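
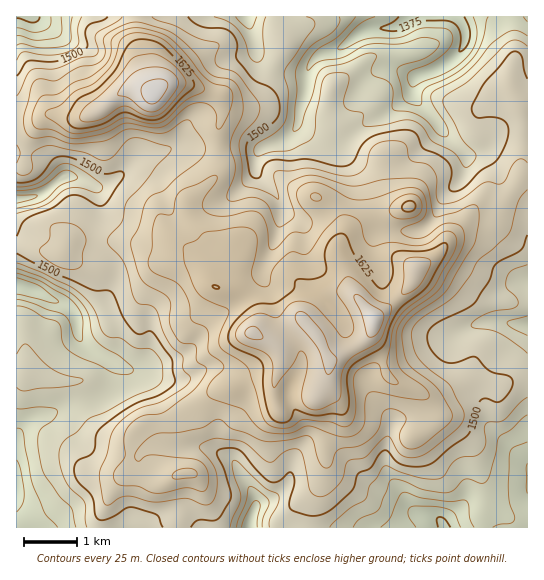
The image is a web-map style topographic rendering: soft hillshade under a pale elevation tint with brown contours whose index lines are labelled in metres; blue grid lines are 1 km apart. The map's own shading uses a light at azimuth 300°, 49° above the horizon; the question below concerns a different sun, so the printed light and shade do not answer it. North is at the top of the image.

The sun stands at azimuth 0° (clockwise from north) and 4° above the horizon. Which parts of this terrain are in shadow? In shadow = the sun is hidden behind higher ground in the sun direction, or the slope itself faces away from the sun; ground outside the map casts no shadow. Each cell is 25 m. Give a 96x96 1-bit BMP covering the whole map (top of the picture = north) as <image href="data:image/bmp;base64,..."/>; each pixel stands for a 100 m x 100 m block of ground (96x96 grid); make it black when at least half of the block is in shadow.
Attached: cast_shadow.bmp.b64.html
<image width="96" height="96" href="data:image/bmp;base64,Qk2+BAAAAAAAAD4AAAAoAAAAYAAAAGAAAAABAAEAAAAAAIAEAAATCwAAEwsAAAIAAAAAAAAA////AAAAAAAAAP//+H/z//n/4AAAAf//+P/z//v/4AAAAP//+P/3//v/4AAAOP//+H/3/+P/8AAAPD//+D/3/+P/8AAAfD//8D//////8AAAfD//8D//////8AAAfB4f4D//////4AAAMAAH4H//////4AAAAAABgP//////8AAAAAAAAP//////8AAAAAAAAf//////8AAAAAAAA///////8AAAAAAAB///////8AAAAAAAH///////+BgAAAAAf///////8DwAAAAA//////4P8DwAAAAAf/////4D8HyAAAAAC////xcB8HzAAAAAAwf//h+A8P/gAAAAB4P//j/AAP/4AAAAB4GP/D/wAP/+AAAAB5gH+H/4AA//AAAAB/gD8P/4AAc/gAAAB7gAAP/wAAEAAAAAADwAAf/AAAAAAAAAADwAA/8AAAAAAAAAAHwAA/gAAAAAAAABgH4AB/gAAAAAAAAI4f4AB/gAAAAAAAceP/8AB/x8AAAAAOe/H/8AA/z/AAAAAf//j/8AAf//gAAAAf//g/8CAP//gAAAC///wf4DAH//wAAAP8f9wHgGAD//wAAAfAYYQAAEAD//4AAAfAAAAAAAAB//4AcB/AAAAAAAAA////8H/gBAHAAAAAP///8P/gBgHgAAAAH///8//gDgPwAAAwH/4PD//gDwPwAAAAD/4AD//gD4fwAAAAB/8AD//AD8MAAAAAA/8AD//AD8AAAAAAAf8AD/+AD+AAAAAAAP8Af/8AB4AAAAAAAH8B//4AAAAAAAAAAD8D//gAAAAAAAAAAB+P/8AAAAAAAAAAAA///AAAAAAAAAAAAAf/wAAAAAAAAAAAAAEAAAAAAAAAAAAAAAAAAAAAAAAAAAAADwAAAAAAAAAAAAAAHwAAAAA4AAAAAAAAP4AAAAD8AAAAAAAAP4AAAAH+AAAAAHAAP4AADAP/+AAAAPAADwAAD8f//AAAAPAAAAAAD////wAAAAAAAAAAD////4AAAAAAAAAAD////4AAAAAAAAAAD////8AAAAAAAAAAD////8AAAAAAAAAAA////+AAAAAAAAAAAP////AAAAAAAAAAAf////AAAAAAAAAAAf////gAAAAAAAAAA/////gB4AAAAABAA/////wB+AAAAADgA/////wD/AAAAADAA/////wH/gAAAAAAA/////4H/gAAAAwAAf////4D/gAAABwAAGD///4ADAAAABwAAAAf//8AAAAAADwAAAAH//+AAAAAADgAAAAD//+AAAAAACAAAAAB4f+AAAAAAAAAAAAAAP8AAAAAAAAAAAAAAHwAAAAAAAAAAAAAAAAAAAAABwAAAAAAAAAAAAAAD8AAAAAAAAAAAeAAD/AAAAAAAAAAAfAAH/gAAAAAAAAAA/gAH/wAAAAAAAAAAf8AA/wAAAAAAAAAAP/AADwAAAAAAAAAAH/gAAQAAAAAAAAAAD/wAAAAAAAAAAAAAA/8AAAAAAAAAAAAAAH/wAAAAAAAAAAAAAB/4ABAAAAAAAAAAAAf8ADAA="/>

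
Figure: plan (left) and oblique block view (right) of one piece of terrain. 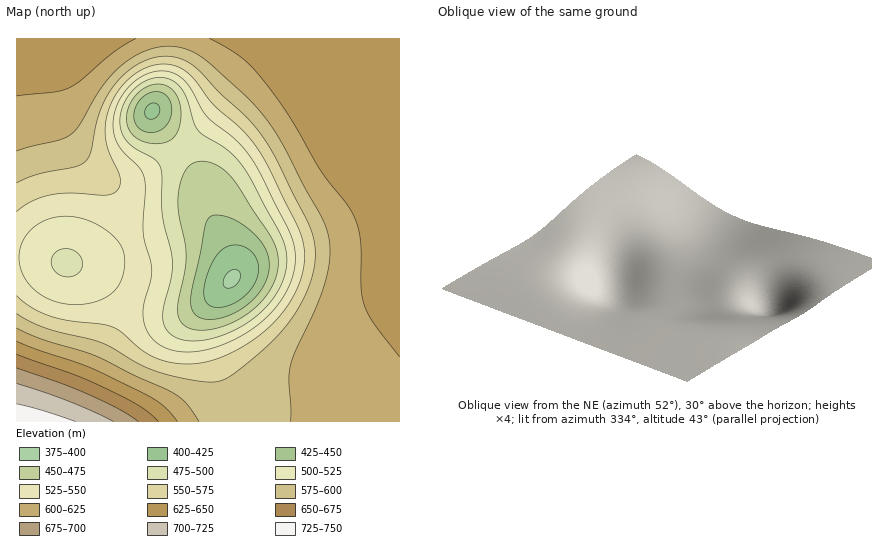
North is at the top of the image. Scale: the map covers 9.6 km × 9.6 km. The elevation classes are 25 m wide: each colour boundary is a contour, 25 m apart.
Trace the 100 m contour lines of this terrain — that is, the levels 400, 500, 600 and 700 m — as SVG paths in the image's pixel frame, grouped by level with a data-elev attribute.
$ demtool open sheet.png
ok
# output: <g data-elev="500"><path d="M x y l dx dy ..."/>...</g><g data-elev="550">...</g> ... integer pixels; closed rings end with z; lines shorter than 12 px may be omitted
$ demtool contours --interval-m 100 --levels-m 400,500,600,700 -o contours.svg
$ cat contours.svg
<g data-elev="400"><path d="M226 288l-3-6 3-8 6-4 6 0 3 6-3 6-6 6z"/></g><g data-elev="500"><path d="M186 341l-8-3-8-4-4-6-3-8 0-12 8-28 1-16-1-12-9-38-1-46-6-8-19-11-8-7-5-8-3-8 2-16 7-16 13-11 14-5 12 1 11 7 7 10 8 26 4 8 6 6 24 14 14 16 38 66 4 12 3 10-1 16-5 16-9 15-14 13-16 12-20 9-18 5z"/><path d="M64 277l-10-6-2-5-1-6 2-4 4-4 5-3 6 0 6 2 5 3 3 6 0 6-1 4-5 5-6 2z"/></g><g data-elev="600"><path d="M199 422l-13-20-17-12-35-15-38-19-54-17-26-11"/><path d="M16 151l44-11 10-5 8-9 21-34 15-20 20-15 22-9 20-1 20 6 14 11 38 34 18 20 16 26 40 74 5 12 2 12 0 20-5 24-10 26-19 40-5 14-1 14 1 42"/></g><g data-elev="700"><path d="M113 422l-46-22-51-17"/></g>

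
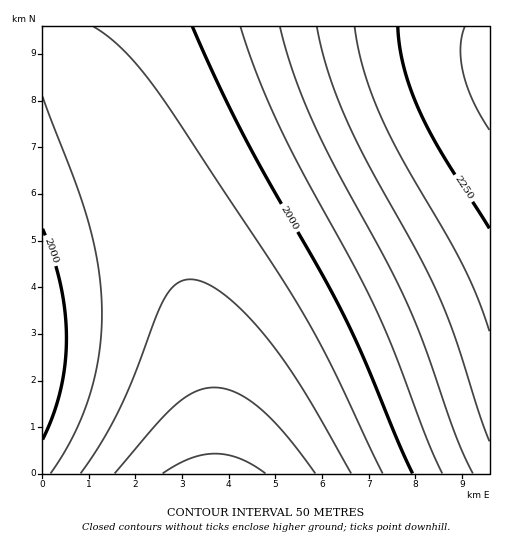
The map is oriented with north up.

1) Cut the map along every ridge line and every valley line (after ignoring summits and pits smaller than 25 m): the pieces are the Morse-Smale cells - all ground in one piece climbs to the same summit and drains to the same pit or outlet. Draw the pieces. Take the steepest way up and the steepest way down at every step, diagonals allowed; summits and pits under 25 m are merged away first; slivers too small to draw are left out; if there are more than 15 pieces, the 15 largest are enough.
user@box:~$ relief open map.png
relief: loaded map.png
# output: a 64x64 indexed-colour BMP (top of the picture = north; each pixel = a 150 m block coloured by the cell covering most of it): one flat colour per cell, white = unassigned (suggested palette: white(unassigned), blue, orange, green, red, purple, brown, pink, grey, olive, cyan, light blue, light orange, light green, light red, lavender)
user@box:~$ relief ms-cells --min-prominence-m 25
<image width="64" height="64" href="data:image/bmp;base64,Qk12CAAAAAAAAHYAAAAoAAAAQAAAAEAAAAABAAQAAAAAAAAIAAATCwAAEwsAABAAAAAAAAAA////ALR3HwAOf/8ALKAsACgn1gC9Z5QAS1aMAMJ34wB/f38AIr28AM++FwDox64AeLv/AIrfmACWmP8A1bDFACIiIiIiIiIiIiIiIhERERERERERERERERERERERERERIiIiIiIiIiIiIiIiEREREREREREREREREREREREREREiIiIiIiIiIiIiIiIRERERERERERERERERERERERERESIiIiIiIiIiIiIiIhERERERERERERERERERERERERERIiIiIiIiIiIiIiIiEREREREREREREREREREREREREREiIiIiIiIiIiIiIiIRERERERERERERERERERERERERESIiIiIiIiIiIiIiIhERERERERERERERERERERERERERIiIiIiIiIiIiIiIiEREREREREREREREREREREREREREiIiIiIiIiIiIiIiIRERERERERERERERERERERERERESIiIiIiIiIiIiIiIhERERERERERERERERERERERERERIiIiIiIiIiIiIiIiEREREREREREREREREREREREREREiIiIiIiIiIiIiIiIRERERERERERERERERERERERERESIiIiIiIiIiIiIiIhERERERERERERERERERERERERERIiIiIiIiIiIiIiIiEREREREREREREREREREREREREREiIiIiIiIiIiIiIiERERERERERERERERERERERERERESIiIiIiIiIiIiIiIRERERERERERERERERERERERERERIiIiIiIiIiIiIiIhEREREREREREREREREREREREREREiIiIiIiIiIiIiIiERERERERERERERERERERERERERESIiIiIiIiIiIiIiIRERERERERERERERERERERERERERIiIiIiIiIiIiIiIREREREREREREREREREREREREREREiIiIiIiIiIiIiIhERERERERERERERERERERERERERESIiIiIiIiIiIiIiERERERERERERERERERERERERERERIiIiIiIiIiIiIiIREREREREREREREREREREREREREREiIiIiIiIiIiIiIRERERERERERERERERERERERERERESIiIiIiIiIiIiIhERERERERERERERERERERERERERERIiIiIiIiIiIiIiEREREREREREREREREREREREREREREiIiIiIiIiIiIiERERERERERERERERERERERERERERESIiIiIiIiIiIiIRERERERERERERERERERERERERERERIiIiIiIiIiIiIhEREREREREREREREREREREREREREREiIiIiIiIiIiIhERERERERERERERERERERERERERERESIiIiIiIiIiIiERERERERERERERERERERERERERERERIiIiIiIiIiIiIREREREREREREREREREREREREREREREiIiIiIiIiIiIRERERERERERERERERERERERERERERESIiIiIiIiIiIhERERERERERERERERERERERERERERERIiIiIiIiIiIhEREREREREREREREREREREREREREREREiIiIiIiIiIiERERERERERERERERERERERERERERERESIiIiIiIiIiIRERERERERERERERERERERERERERERERIiIiIiIiIiIREREREREREREREREREREREREREREREREiIiIiIiIiIhERERERERERERERERERERERERERERERESIiIiIiIiIhERERERERERERERERERERERERERERERERIiIiIiIiIiEREREREREREREREREREREREREREREREREiIiIiIiIiERERERERERERERERERERERERERERERERESIiIiIiIiIRERERERERERERERERERERERERERERERERIiIiIiIiIREREREREREREREREREREREREREREREREREiIiIiIiIhERERERERERERERERERERERERERERERERESIiIiIiIhERERERERERERERERERERERERERERERERERIiIiIiIiEREREREREREREREREREREREREREREREREREiIiIiIiERERERERERERERERERERERERERERERERERESIiIiIiIRERERERERERERERERERERERERERERERERERIiIiIiIREREREREREREREREREREREREREREREREREREiIiIiIhERERERERERERERERERERERERERERERERERESIiIiIhERERERERERERERERERERERERERERERERERERIiIiIiEREREREREREREREREREREREREREREREREREREiIiIiERERERERERERERERERERERERERERERERERERESIiIiERERERERERERERERERERERERERERERERERERERIiIiEREREREREREREREREREREREREREREREREREREREiIiIRERERERERERERERERERERERERERERERERERERESIiERERERERERERERERERERERERERERERERERERERERIiERERERERERERERERERERERERERERERERERERERERERERERERERERERERERERERERERERERERERERERERERERERERERERERERERERERERERERERERERERERERERERERERERERERERERERERERERERERERERERERERERERERERERERERERERERERERERERERERERERERERERERERERERERERERERERERERERERERERERERERERERERERERERERER"/>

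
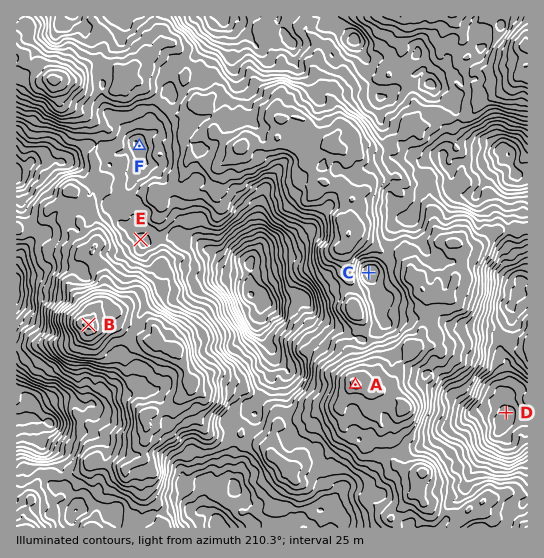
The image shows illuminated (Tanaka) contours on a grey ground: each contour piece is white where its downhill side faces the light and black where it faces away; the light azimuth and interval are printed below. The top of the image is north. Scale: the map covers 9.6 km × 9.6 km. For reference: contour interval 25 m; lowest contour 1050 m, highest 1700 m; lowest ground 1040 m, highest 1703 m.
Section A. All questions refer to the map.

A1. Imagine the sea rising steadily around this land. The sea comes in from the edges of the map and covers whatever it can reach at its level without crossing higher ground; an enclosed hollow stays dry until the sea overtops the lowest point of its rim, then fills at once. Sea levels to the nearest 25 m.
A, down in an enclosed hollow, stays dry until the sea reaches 1300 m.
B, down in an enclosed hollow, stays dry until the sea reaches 1375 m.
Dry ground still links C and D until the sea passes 1325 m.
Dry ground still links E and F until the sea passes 1400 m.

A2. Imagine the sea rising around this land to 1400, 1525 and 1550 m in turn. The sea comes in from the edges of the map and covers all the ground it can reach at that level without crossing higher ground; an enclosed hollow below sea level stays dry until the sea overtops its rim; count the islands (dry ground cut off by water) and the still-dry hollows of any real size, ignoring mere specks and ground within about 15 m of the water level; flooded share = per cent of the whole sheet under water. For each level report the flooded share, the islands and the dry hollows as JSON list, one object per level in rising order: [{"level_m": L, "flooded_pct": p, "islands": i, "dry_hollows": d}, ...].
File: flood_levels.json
[{"level_m": 1400, "flooded_pct": 68, "islands": 2, "dry_hollows": 0}, {"level_m": 1525, "flooded_pct": 93, "islands": 1, "dry_hollows": 0}, {"level_m": 1550, "flooded_pct": 95, "islands": 1, "dry_hollows": 0}]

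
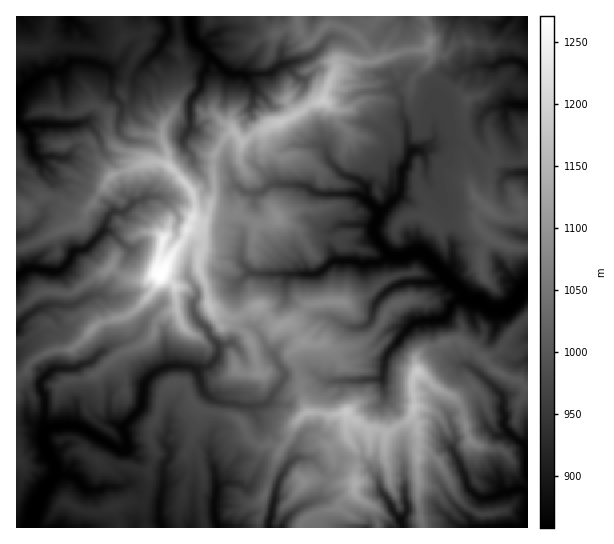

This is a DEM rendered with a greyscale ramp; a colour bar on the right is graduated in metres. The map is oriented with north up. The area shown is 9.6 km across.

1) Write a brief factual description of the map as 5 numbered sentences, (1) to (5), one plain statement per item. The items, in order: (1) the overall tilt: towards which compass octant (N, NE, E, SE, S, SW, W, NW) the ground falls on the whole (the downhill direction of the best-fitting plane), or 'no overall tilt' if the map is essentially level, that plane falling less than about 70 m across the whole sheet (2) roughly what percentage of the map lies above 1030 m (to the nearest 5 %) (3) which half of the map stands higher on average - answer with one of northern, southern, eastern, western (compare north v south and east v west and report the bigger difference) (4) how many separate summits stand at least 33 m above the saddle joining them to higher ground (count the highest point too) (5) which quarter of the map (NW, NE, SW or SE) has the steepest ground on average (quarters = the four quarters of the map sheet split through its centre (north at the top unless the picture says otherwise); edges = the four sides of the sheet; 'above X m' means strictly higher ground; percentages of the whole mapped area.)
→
(1) On the whole the map has no overall tilt.
(2) Ground above 1030 m makes up about 25 % of the sheet.
(3) On average the eastern half of the map is the higher ground.
(4) There are 6 summits with 33 m or more of prominence.
(5) The south-east quarter is the steepest part of the map.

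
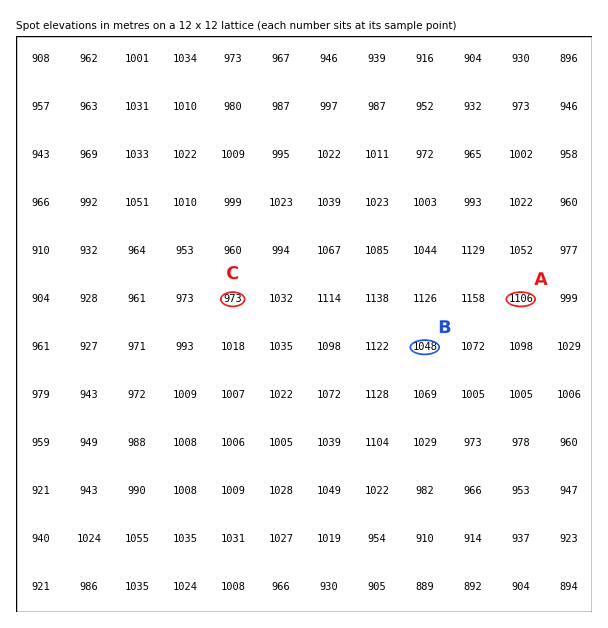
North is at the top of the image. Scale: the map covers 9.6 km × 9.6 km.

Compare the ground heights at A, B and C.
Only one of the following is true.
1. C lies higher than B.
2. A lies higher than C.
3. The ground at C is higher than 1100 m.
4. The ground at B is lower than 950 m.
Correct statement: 2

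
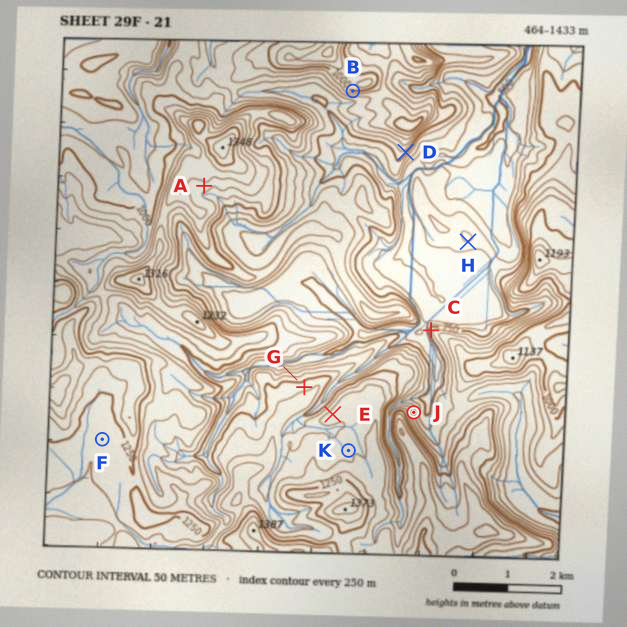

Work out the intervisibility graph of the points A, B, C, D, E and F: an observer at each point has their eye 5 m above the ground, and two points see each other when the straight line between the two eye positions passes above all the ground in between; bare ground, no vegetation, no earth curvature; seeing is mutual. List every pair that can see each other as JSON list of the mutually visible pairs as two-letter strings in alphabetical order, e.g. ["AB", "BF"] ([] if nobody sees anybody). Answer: ["AE", "BC", "BE", "CD", "DE"]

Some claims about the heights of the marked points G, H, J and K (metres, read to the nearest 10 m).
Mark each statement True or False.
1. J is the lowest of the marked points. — False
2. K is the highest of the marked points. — True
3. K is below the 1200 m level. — True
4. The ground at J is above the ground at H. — True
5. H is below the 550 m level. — False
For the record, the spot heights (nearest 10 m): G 1030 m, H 700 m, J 860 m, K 1140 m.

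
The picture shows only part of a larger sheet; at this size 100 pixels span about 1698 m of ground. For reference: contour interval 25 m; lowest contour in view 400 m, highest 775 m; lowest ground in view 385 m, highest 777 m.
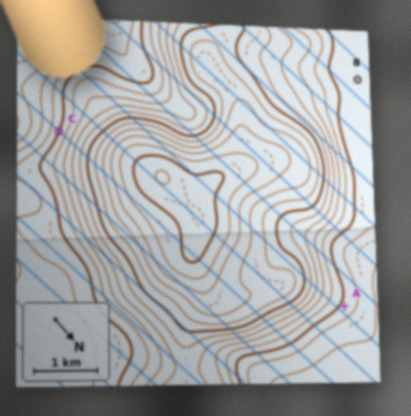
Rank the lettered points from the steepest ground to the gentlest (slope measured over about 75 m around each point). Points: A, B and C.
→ C A B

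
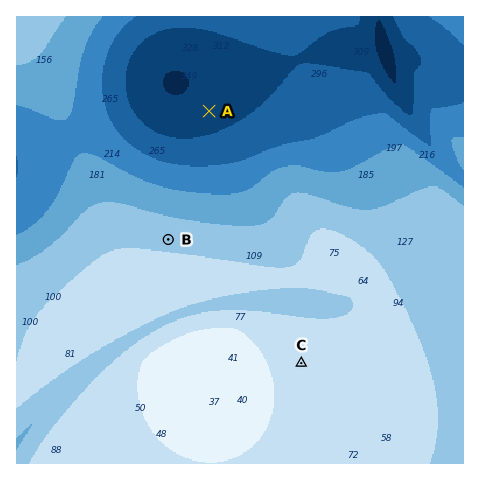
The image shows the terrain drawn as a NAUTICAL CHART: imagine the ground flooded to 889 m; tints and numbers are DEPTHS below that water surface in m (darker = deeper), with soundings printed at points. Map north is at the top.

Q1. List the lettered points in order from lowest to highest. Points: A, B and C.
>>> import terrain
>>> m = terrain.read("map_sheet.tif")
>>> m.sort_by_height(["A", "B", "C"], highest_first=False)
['A', 'B', 'C']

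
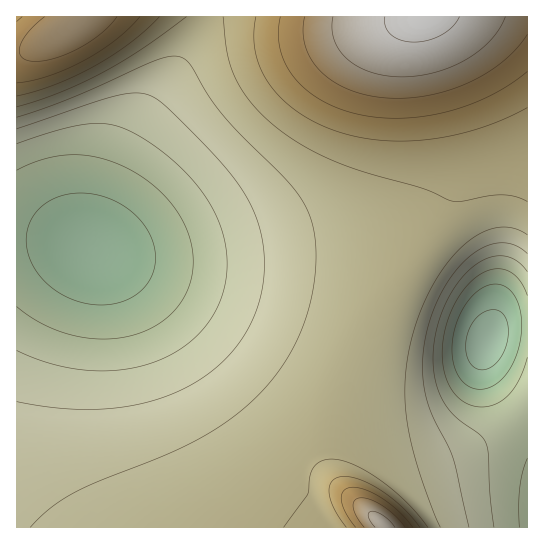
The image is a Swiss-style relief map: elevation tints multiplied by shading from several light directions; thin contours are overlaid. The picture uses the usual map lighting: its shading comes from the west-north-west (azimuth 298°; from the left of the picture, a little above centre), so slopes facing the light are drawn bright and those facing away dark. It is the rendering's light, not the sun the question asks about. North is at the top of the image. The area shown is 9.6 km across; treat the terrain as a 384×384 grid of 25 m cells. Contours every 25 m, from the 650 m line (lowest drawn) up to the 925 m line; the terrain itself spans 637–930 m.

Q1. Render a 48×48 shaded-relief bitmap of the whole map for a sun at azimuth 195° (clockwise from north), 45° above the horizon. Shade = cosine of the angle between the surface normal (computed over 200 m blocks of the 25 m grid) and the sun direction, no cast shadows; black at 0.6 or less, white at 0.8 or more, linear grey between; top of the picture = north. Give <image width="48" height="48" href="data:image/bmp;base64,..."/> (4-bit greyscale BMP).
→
<image width="48" height="48" href="data:image/bmp;base64,Qk32BAAAAAAAAHYAAAAoAAAAMAAAADAAAAABAAQAAAAAAIAEAAATCwAAEwsAABAAAAAAAAAAAAAAABEREQAiIiIAMzMzAERERABVVVUAZmZmAHd3dwCIiIgAmZmZAKqqqgC7u7sAzMzMAN3d3QDu7u4A////AIiIiIiIiIiIiIiIiIiIi97IMAAmd3d3d4iIiIiIiIiIiIiIiIiIm9yVAABXd3d3d4iIiIiIiIiIiIiIiIiIq6cwAAR3d3d3eIiIiIiIiIiIiIiIiIiImXMAAVd3d3d3iIiIiIiIiIiIiIiIiIiIhkEBNnd3d3d3iIiIh3d3d3d4iIiIiIiIdUNFd3d3d3d4iIh3d3d3d3d3d4iIiIiIdmZ3d3d3d3d4iHd3d3d3d3d3d3eIiIiIh3iId3d3d3d4iHd3d3d3d3d3d3d4iIiIiIiIh3d2ZmZ4iHd3d3d3d3d3d3d3iIiIiIiIiHdmVVZniHd3d3d3d3d3d3d3eIiIiIiIiHdlVFVniHd3d3Zmd3d3d3d3eIiIiIiIiHdlRERWeHd2ZmZmZmd3d3d3eIiIiIiIiHdlRERWeHZmZmZmZmZ3d3d3eIiIiIiIiHdlRERVaGZmZmZmZmZnd3d3eIiIiIiIiHdlRFVWZ2ZmZmZmZmZnd3d3eIiIiIiIiIdlVWZmd2ZmZmZmZmZnd3d3eIiIiIiIiIdmZnd3eGZmZmZmZmZ3d3d3iIiIiIiIiIh3d4iIiGZmZmZmZmZ3d3d4iIiIiIiIiIh3eImZmWZmZmZmZnd3d3eIiIiIiIiIiIiIiJmaqmZmZmZmZ3d3d4iIiIiIiIiIiIiImZqqqmZmZmZnd3d3iIiIiIiIiIiIiIiZmqqru2ZmZ3d3d3eIiIiIiIiIiIiIiIiZqru8zHd3d3d3eIiIiIiIiIiIiIiIiIiZq7zMzHd3d3eIiIiIiIiIiIiIiIiIiIiZq7zd3Xd3eIiIiImZmZmZmYiIiIiIiIiJqrzd3XiIiIiImZmZmZmZmZmIiIiIiIiJmrzN3IiIiJmZmZmZmZmZmZmYiIiIiIiImavMzIiImZmZmZmZmZmZmZmZiIiIiIiImaq7u4iZmZmZqqqqqZmZmZmZmZiIiIiIiZmqqpmZmZqqqqqqqqmZmZmZmZmZmIiIiJmZqZmZmqqqqqqqqqqZmZmZmZmZmZmYiJmZmZmZqqqqqqqqqqqpmZmZmZmZmZmZmZmZmZqqqqqqqqqqqqqqqqqqqqqpmZmZmZmZmKqqqqqqqqqqqqqqqqqqqqqqqqqpmZmZmLuqqqqqqqqqqqqqqqqqqqqqqqqqqZmZmcu7uqqqqqqqqqqqqqqqu7u7u7qqqqqZmdzMu7qqqqqqqqqqqqq7u7u7u7u7qqqpmd3czLuqqqqqqqqqqqu7u7u7u7u7u6qqmd7d3Mu6qqqZmqqqqqu7u7u7u7u7u7qqqd7u3dy7qqmZmaqqqqu7u7u7u7u7u7qqqs3d3d3LuqqZmZqqqqq7u7u7u7u7u7qqqrzN3d3Mu6qZmZmaqqqqu7u7u7u7u6qqqqq7zN3My7qpmZmZqqqqqqqqqqqqqqqqqpmqu8zMy7qpmZmZmZqqqqqqqqqqqqqqmXiZmqu7u7uqmZmZmZmZmZmZmZmZmZmZmWeIiZqru7uqmZmZmZmZmZmZmZmZmZmZmVZ4iJmqq7qqmZmIiIiZmZmYiIiJmZmZmQ=="/>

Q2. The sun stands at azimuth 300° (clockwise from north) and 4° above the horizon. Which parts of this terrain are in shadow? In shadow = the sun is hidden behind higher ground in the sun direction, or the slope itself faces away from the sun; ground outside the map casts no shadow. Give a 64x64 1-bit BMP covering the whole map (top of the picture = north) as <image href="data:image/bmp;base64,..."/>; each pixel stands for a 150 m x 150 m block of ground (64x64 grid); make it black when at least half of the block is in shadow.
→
<image width="64" height="64" href="data:image/bmp;base64,Qk0+AgAAAAAAAD4AAAAoAAAAQAAAAEAAAAABAAEAAAAAAAACAAATCwAAEwsAAAIAAAAAAAAA////AAAAAAAAAAAAAADwAAAAAAAAAEAAAAAAAAAAAAAAAAAAAAAAAAAAAAAAAAAAAAAAAAAAAAAAAAAAAAAAAAAAAAAAAAAAAAAAAAAAAAAAAAAAAAAAAAAAAAAAAAAAAAAAAAAAAAAAAAAAAAAAAAAAAAAAAAAAAAAAAAAAAAAAAAAAAAAAAAAAAAAAAAYAAAAAAAAAH8AAAAAAAAA/4AAAAAAAAD/wAAAAAAAAP/AAAAAAAAB/+AAAAAAAAH/4AAAAAAAAf/wAAAAAAAA//AAAAAAAAD/8AAAAAAAAP/wAAAAAAAA//gAAAAAAAB/+AAAAAAAAH/4AAAAAAAAf/AAAAAAAAA/8AAAAAAAAB/wAAAAAAAAH/AAAAAAAAAP4AAAAAAAAAfAAAAAAAAAAYAAAAAAAAAAAAAAAAAAAAAAAAAAAAAAAAAAAAAAAAAAAAAAAAAAAAAAAAAAAAAAAAAAAAAAAAAAAAAAAAAAAAAAAAAAAAAAAAAAAAAAAAAAAAAAAAAAAAAAfgAAAAAAAAP/wAAAAAAAA//wAAAAAAAD//gAAAAAAAP//AAAAAAAA//+AAAAAAAD//8AAAAAAAH//4AAAAAAAH//wAAAAAAAP//AAAAAAAAP/+AAAAAAAAP/4AAAAAAAAf/gAAAAAAAA/+AAAAAAAAA/wAAAAAAAAB/AAAAAAAA=="/>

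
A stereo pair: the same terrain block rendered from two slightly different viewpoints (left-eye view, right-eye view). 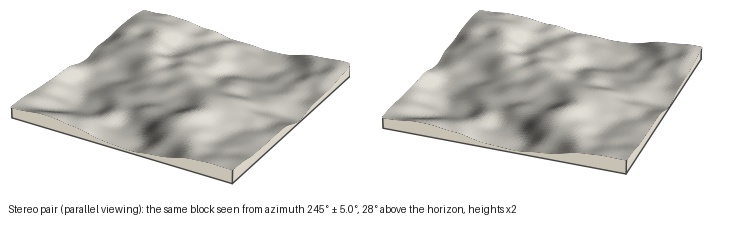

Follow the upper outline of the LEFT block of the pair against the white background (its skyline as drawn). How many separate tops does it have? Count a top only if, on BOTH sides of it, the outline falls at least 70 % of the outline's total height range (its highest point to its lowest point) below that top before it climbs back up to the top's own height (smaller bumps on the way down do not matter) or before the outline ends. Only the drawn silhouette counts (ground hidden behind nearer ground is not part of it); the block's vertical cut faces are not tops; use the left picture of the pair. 0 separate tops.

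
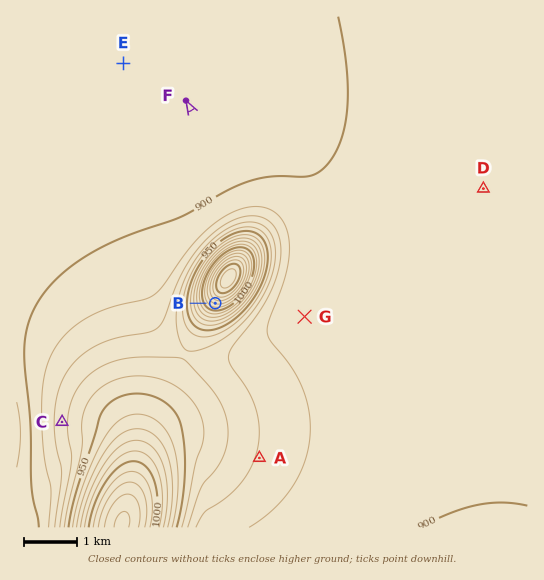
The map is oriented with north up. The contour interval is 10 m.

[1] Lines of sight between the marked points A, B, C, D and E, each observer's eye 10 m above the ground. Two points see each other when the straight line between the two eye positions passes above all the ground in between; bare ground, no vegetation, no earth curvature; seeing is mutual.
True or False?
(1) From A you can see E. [False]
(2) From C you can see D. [False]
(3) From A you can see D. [True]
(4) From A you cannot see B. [False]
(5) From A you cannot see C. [True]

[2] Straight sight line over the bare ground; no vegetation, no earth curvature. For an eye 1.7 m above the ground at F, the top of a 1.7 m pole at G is out of sight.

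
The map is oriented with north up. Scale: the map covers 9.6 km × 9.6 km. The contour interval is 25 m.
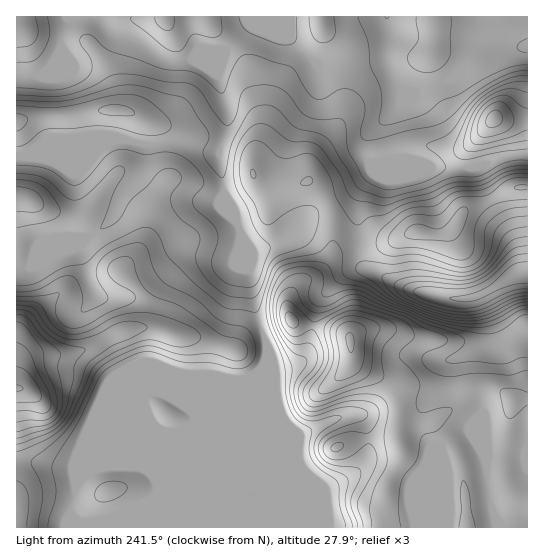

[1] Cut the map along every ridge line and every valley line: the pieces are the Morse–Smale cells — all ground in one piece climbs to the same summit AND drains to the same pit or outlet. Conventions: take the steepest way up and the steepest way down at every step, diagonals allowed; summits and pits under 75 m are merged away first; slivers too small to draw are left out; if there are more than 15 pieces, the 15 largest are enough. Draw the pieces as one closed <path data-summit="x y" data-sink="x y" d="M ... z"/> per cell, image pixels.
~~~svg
<path data-summit="17 389" data-sink="527 47" d="M527 16l-511 1 1 511 247-1 0-164 3-5 0-15-14-38-5-36-9-20 1-12 14 15 19-7 13-8 31-28 29-14 27-23 0 2-12 17-4 15 2 39 2 2 24-3 29-12 17 3 15-2 9-6 11-18 21-8 26-13 14-1 0-32-20 1-32 12-12 1-34-2-18-7-42 3-6-13 0-7 4-8 33-29 2-15 16 1 35-13 10-9 12-19 7-4 45 0z"/><path data-summit="350 341" data-sink="527 47" d="M373 172l-27 23-29 14-31 28-13 8-19 7-14-15-1 12 9 20 5 36 14 38 0 15-3 5 0 164 263 1 0-205-8 4-6 7 0 12 11 29 0 12-11 14-4-5-11-7-19-1-9 4-15 15-20 13-10 4-15 1-8 3-3 4 0-30-6-16-6-6-35-18-3-25-11-6-44-8-6-9 1-16 4-8 9-9 16-6 20-23 22-6-3-40 4-15 12-17z"/><path data-summit="350 341" data-sink="527 273" d="M359 247l-21 5-20 23-16 6-9 9-4 8-1 16 6 9 44 8 11 6 3 25 35 18 6 6 6 16 0 30 3-4 8-3 15-1 10-4 20-13 15-15 9-4 19 1 11 7 4 5 10-10 1-16-11-29 0-12 6-7 9-5-1-49-13 2-23 14-17 8-24 2-43-10-29-16-9-2-6-6z"/><path data-summit="494 118" data-sink="527 47" d="M499 45l-13 0-9 4-14 21-16 11-29 11-16-1-2 15-23 19-13 14-1 11 5 12 43-2 18 7 36 2 10-1 32-12 20-1 1-108z"/><path data-summit="17 389" data-sink="527 273" d="M527 187l-14 1-26 13-21 8-11 18-9 6-15 2-17-3-29 12-24 3 2 18 6 6 9 2 29 16 43 10 24-2 17-8 23-14 13-2z"/>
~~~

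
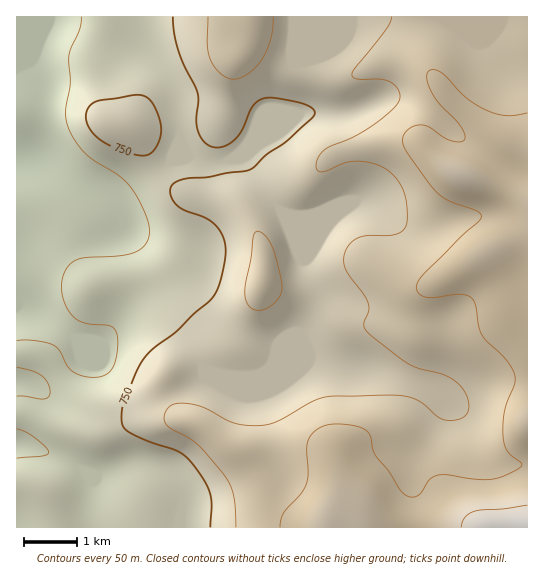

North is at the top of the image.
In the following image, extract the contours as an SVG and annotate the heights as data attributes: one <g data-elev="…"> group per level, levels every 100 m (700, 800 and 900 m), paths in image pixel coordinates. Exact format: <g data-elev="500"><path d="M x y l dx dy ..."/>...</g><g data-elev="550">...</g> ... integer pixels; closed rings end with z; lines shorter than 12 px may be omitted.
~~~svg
<g data-elev="700"><path d="M17 429l9 3 9 6 11 9 3 6-7 3-25 2"/><path d="M17 367l16 4 8 4 6 7 3 9-1 6-4 2-28-3"/><path d="M81 17l-2 13-10 25 1 28-4 28 1 14 7 14 11 14 9 8 25 15 13 13 7 12 8 17 2 11 0 8-6 10-10 6-16 3-32 2-10 2-8 7-4 10-2 9 2 11 4 10 6 9 12 7 25 3 6 5 2 10-1 14-3 11-5 7-6 3-6 1-17-2-11-6-9-18-6-6-19-4-18 0"/></g><g data-elev="800"><path d="M255 310l8 0 10-6 7-7 2-10-2-14-7-25-7-11-8-6-3 1-2 5-2 21-6 32 2 13 3 4z"/><path d="M208 17l-1 28 3 14 5 8 6 7 6 4 7 1 7-1 8-5 13-14 9-20 2-22"/><path d="M392 17l-5 12-32 40-3 6 2 3 4 1 23 0 10 4 8 8 1 6-1 5-10 11-20 15-16 9-29 13-6 8-2 9 2 4 4 1 27-10 20 0 17 7 8 6 6 8 5 11 2 12 0 15-2 8-5 4-6 2-28 1-11 3-6 6-4 6-1 8 0 7 4 8 15 20 5 8 1 9-5 14 3 6 42 33 10 5 24 6 12 6 7 7 5 7 2 8-1 8-2 4-5 4-14 1-9-3-19-16-13-5-16-1-59 1-17 5-40 22-9 2-12 1-22-4-24-13-12-4-14-2-10 2-4 4-2 5-1 5 2 6 32 20 23 26 8 12 6 18 1 26"/></g><g data-elev="900"><path d="M527 505l-53 6-9 7-4 9"/></g>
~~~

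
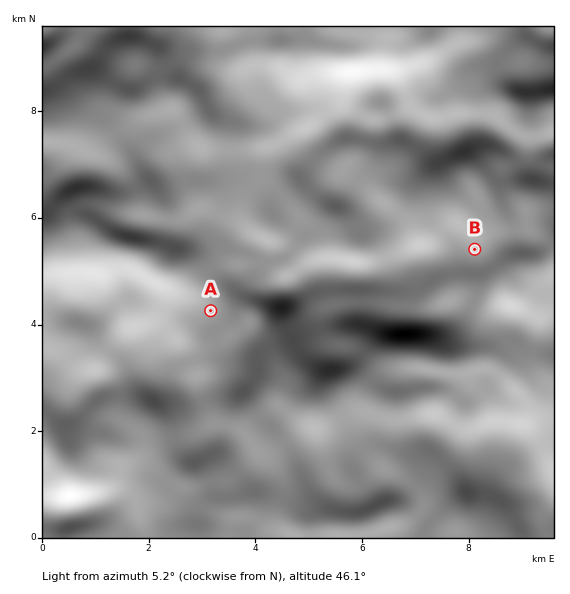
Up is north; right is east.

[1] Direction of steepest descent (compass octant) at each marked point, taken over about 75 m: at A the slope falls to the NW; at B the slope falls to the E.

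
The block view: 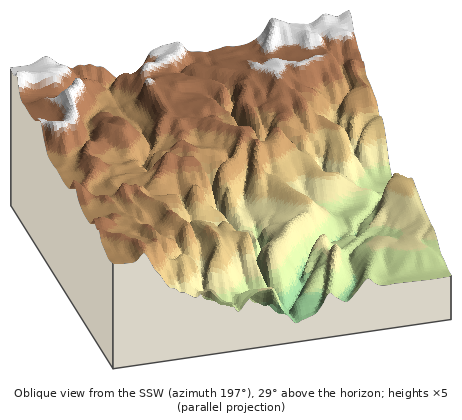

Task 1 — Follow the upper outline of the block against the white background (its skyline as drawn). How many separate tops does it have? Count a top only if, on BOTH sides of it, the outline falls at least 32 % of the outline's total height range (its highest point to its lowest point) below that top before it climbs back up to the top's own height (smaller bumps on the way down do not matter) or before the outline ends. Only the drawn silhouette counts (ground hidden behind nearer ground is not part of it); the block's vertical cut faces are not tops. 0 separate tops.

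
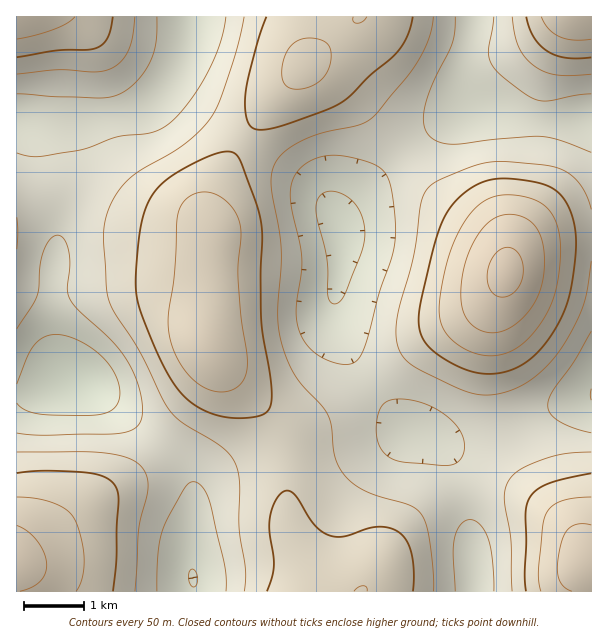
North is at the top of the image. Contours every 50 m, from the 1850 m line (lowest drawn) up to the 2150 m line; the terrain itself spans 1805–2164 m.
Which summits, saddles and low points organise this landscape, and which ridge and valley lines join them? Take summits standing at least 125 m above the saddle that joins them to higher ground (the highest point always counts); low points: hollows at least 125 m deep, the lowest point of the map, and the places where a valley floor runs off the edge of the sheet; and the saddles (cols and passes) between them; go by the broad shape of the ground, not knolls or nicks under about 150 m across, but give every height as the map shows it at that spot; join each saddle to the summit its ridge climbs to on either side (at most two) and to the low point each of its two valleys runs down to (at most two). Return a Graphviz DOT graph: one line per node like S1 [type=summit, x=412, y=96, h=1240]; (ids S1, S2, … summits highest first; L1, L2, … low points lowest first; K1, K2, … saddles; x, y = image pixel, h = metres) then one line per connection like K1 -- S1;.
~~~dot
graph terrain {
  S1 [type=summit, x=506, y=273, h=2164];
  S2 [type=summit, x=588, y=560, h=2128];
  S3 [type=summit, x=17, y=561, h=2127];
  S4 [type=summit, x=582, y=17, h=2100];
  S5 [type=summit, x=207, y=345, h=2099];
  S6 [type=summit, x=17, y=17, h=2098];
  L1 [type=low, x=77, y=380, h=1805];
  L2 [type=low, x=341, y=230, h=1835];
  K1 [type=saddle, x=285, y=449, h=1990];
  K2 [type=saddle, x=501, y=431, h=1920];
  K3 [type=saddle, x=162, y=443, h=1920];
  K4 [type=saddle, x=402, y=152, h=1916];
  K5 [type=saddle, x=464, y=492, h=1913];
  K6 [type=saddle, x=539, y=119, h=1891];
  K7 [type=saddle, x=114, y=116, h=1890];
  K8 [type=saddle, x=468, y=47, h=1889];
  K1 -- S5;
  K1 -- L1;
  K1 -- L2;
  K2 -- S1;
  K2 -- S2;
  K2 -- L2;
  K3 -- S3;
  K3 -- S5;
  K3 -- L1;
  K4 -- S1;
  K4 -- S5;
  K4 -- L2;
  K5 -- S2;
  K5 -- S5;
  K5 -- L2;
  K6 -- S1;
  K6 -- S4;
  K6 -- L2;
  K7 -- S5;
  K7 -- S6;
  K7 -- L1;
  K8 -- S5;
  K8 -- S4;
  K8 -- L2;
}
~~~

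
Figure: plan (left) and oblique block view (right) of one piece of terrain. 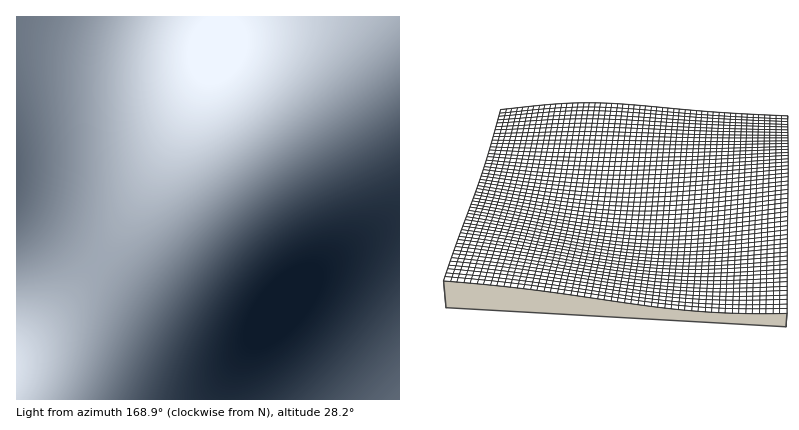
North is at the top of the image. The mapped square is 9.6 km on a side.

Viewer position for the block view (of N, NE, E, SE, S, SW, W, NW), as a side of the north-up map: E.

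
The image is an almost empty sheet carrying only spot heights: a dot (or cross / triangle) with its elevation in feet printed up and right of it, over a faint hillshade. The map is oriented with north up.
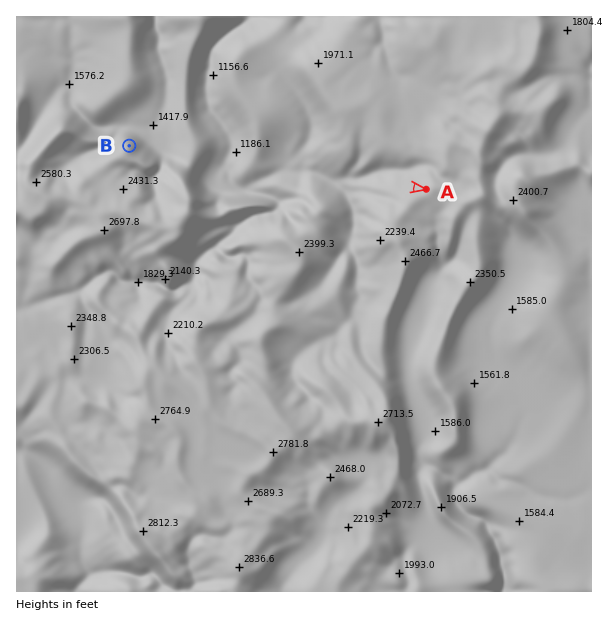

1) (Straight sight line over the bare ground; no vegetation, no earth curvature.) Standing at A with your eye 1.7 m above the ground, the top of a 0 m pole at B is in view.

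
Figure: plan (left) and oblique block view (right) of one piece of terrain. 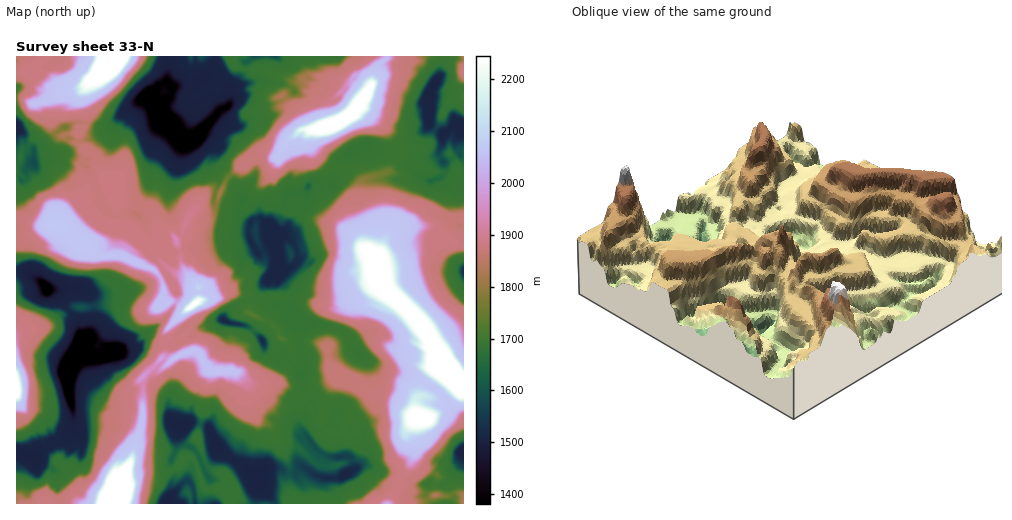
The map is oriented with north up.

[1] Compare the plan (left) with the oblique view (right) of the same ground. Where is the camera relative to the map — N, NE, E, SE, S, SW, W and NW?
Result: SW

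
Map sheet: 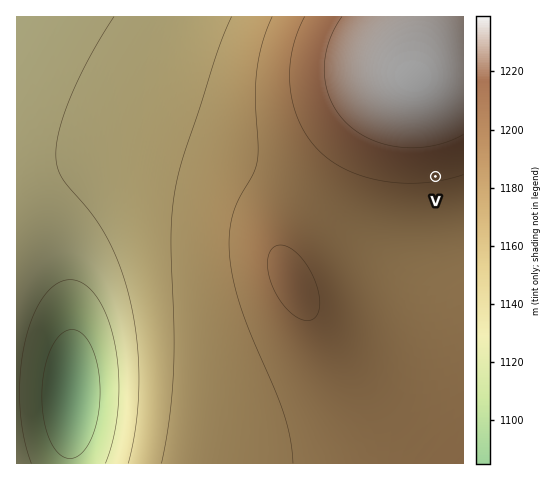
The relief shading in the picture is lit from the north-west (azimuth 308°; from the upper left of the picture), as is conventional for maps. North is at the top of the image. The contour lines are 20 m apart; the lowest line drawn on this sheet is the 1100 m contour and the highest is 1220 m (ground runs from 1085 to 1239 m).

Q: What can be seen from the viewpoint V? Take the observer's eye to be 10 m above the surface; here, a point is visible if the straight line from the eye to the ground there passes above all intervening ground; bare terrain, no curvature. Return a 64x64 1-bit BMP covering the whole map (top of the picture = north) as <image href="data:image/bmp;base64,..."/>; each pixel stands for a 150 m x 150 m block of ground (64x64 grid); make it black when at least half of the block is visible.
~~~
<image width="64" height="64" href="data:image/bmp;base64,Qk0+AgAAAAAAAD4AAAAoAAAAQAAAAEAAAAABAAEAAAAAAAACAAATCwAAEwsAAAIAAAAAAAAA////AAAAAAAAAAAAAP///wAAAAAAf///AAAAAAA///8AAAAAAB///wAAAAAAD///AAAAAAAP//8AAAAAAAf//wAAAAAAB///AAAAAAAD//8AAAAAAAP//wAAAAAAA///AAAAAAAD//8AAAAAAAP//wAAAAAAA///AAAAAAAH//8AAAAAAAf//wAAAAAAD///AAAAAAAP//8AAAAAAA///wAAAAAAH///AAAAAAA///8AAAAAAD///wAAAAAAf///AAAAAAB///8AAAAAAP///wAAAAAB////AAAAAAH///8AAAAAA////wAAAAAD////AAAAAAf///8AAAAAB////wAAAAAP////AAAAAA////8AAAAAD////wAAAAAf////AAAAAB////8AAAAAH////wAAAAAf////AAAAAB////8AAAAAH////wAAAAAf////AAAAAAAA//8AAAAAAAA//wAAAAAAAD//AAAAAAAAH/8AAAAAAAAf/wAAAAAAAA//AAAAAAAAB/8AAAAAAAAB/wAAAAAAAAAcAAAAAAAAAAAAAAAAAAAAAAAAAAAAAAAAAAAAAAAAAAAAAAAAAAAAAAAAAAAAAAAAAAAAAAAAAAAAAAAAAAAAAAAAAAAAAAAAAAAAAAAAAAAAAAAAAAAAAAAAAAAAAAAAAAAAAAAAAAAAAAAAAAAAAA=="/>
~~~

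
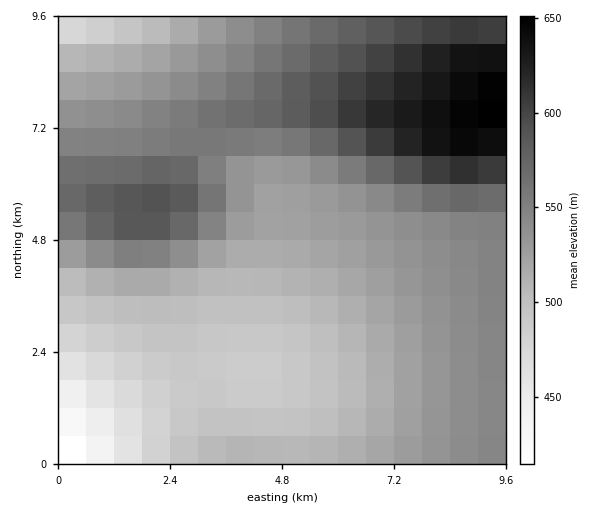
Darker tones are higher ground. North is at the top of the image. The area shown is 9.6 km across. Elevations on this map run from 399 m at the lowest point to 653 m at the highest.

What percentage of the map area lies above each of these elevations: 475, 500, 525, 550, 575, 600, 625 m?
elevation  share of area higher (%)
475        95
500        80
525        59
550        32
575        19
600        10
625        5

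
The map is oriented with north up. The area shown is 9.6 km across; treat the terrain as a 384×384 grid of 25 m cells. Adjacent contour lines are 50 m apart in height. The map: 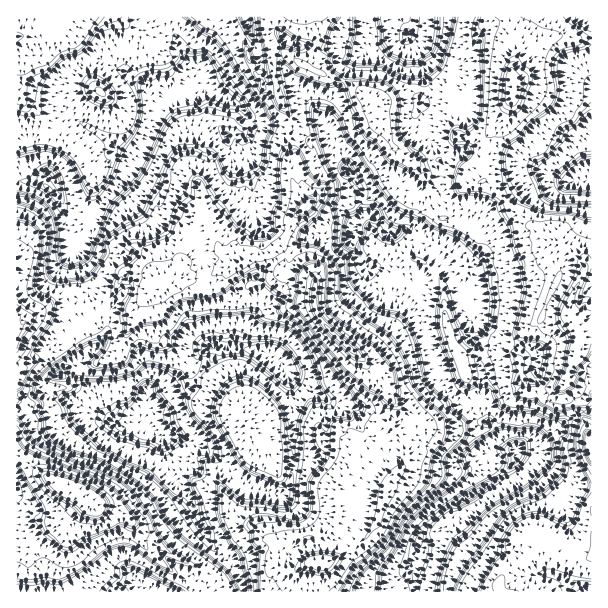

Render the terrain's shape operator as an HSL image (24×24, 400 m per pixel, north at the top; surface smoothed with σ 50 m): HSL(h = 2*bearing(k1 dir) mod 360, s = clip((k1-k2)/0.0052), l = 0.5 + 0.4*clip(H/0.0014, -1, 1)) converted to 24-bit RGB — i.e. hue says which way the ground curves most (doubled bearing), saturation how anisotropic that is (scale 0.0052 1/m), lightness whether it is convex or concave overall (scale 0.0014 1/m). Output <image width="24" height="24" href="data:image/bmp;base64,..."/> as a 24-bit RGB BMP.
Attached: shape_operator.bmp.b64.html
<image width="24" height="24" href="data:image/bmp;base64,Qk32BgAAAAAAADYAAAAoAAAAGAAAABgAAAABABgAAAAAAMAGAAATCwAAEwsAAAAAAAAAAAAATFDPxtQ9K4UltHxoZFIYWBwdQutvZbmJvOnLHwAz29mkrlN7hXQ1591zO4caIExbLUORhEjSS+SnwTzel4mCdZpVhT4qxDCXh4CEfDxM19tadrMgbQ5frvjUdcz/l+LyRwYnECh5vNiSNH2LsvrE7VTd5aTBL4NSEjVFJZSNdtpPfiLZ15GDnIGciZWvgISMckZ6ld3NzXapy8QfaMT5eu+9HUu5OwsyxyBsZa3l1OnpjI/czXezhoJwznGo48TADB8nQ9KDJJJjKCLM46nOuqjJjbvRwF2sWCpqyJIsTtmw1fD2mO/xnFDLSCvIYQVhju2uOdW/n5o2LwoSyn9KjI58Sldv8cW9q1+SCjMUAG4cGNLSWced4HuCbSwvOS7R4S9E0ff62O7zkJLFuXWw0zG9SBM1VEb4bvoyJwwMnmohD4uI5KitkH9+W2x42ZuZ2pzKnK3bKnfhAGYmDakbSYAf5G2iSBdCzv3qd7l6d1lJoY9KaR4lzijDrXrHI4piqyFUhOKlnsO8EyywRnEav6SJhn6DUopdvXqC3Jk/EGAaSoedBEEzxYsnaho+1kyYpYosNRsRVt4lkncbMZgmYzUmMhcOgyAyastMlbqQoqmLBwh8da3tz7Lcj32Rko12gXlx58zEhXflMAr/chMiEVsMEHJO3fzP2PBEJIXVRxo8u1pUJnMlSUNrWCe1YInjo8/ifpF/t9u2BQYuwOaGeVAPx0YW2KwmW7ywuenaihSIaxRd8IOuiiqXbuV4Fv8IXJAXPKUAogMEYV8p3sdDBA8vNKUuidRiLbiEx8zlX9u7XhODdRsMhhgqdttu1vbVJ7+DOg4q6BsvEjFrgu7wk73//6bNU+2tV7fflxKvBrqL8s/8w83sMQ9tPNmGeM2xVn7ItN1AWxspQREmhiEow6RcqvnRiuaeyldiGwkq2/LOVDOfUc5tFRxmw70q/7x+tjRdLGNc2pLaAHVH9XRjIZyuONd3nkgpc3ISkVkReTMTQRVljKp9zP/okDzY1iyFuRnBVR6JbvOb0ETbtiyVwBgYHHZo9vDVyI7lS1vceHiDenCK12jkw5fb4as1jxswRyrSHCuocEjzmIPdzP/SViSRI9aVxhw/gChhdPKIgieCHCtFLLGj2MGrVUzQpNi8abkoUhvlt6Tbf0yiANkRtKiOx4e/fGnVhuJBLIpkbiCBGuB7+/rQEXVahBpjdV1YgIJ3guZVZzluOSxtOa2Sz8iKK2Zn/MpH3IJeC0EnCB0r41aYQ5LTuZOQhH9/fnuDnYCUxV/dNNGfL5aX+vDRmmvSLBJDoaByjnGtUqpoomGEQiWDWzF1udKSZnJ579WK4tu6QDyPIzFGK8+keGvfOdN+yIOvgXuAfoqFeM/G2CjLUNw3mHwcPGAP6iyhH2umu2pkZkIxdhseh8+qbTOhnLaWe4iMeZtatO7mjSu9kmWOHn92iMkux1mGOZZ8q46LndqtTB06JyOd/7XAIZlO4xh/A0YJhgQub6YWjNDhjrW9c2B4TNZ7qtLcmaPWh5PhsZM6LQYpzDE0CL4N2jSDMoS0RKV07+62ciiHin2yIihMhOZS/8zdJUm4lRTlgeLFfK6xWoh12ypUJ5Gxg++alKgjDkkghIMmqYgzAgRKgOIy7dzVCSkqYB+705uSf+RHJc/LHSdPlSSu6/PYStQUMgEsoxljyJ0yh+52JlujdpDotaGSRS2XrYAjqkMeHDkWlVrTM2LQkcayp5FxqmIlGmJugdhRv6E5ph1crkmrIZDF5uZ2vxpZdReGftEgx/faNYHcejCABZ9X09OMtUIjl2S/OdTJrXnPa3lGbI2AhnFuhmtc4Mm9CiQw36uYsp7Lcm3WXBPZpX0SnMZNihkpSRxzseKjy92dKCFJWnGAIsJu02R/y3VZI6JsxF46KnpNqdu7REtqgkGH5vfUW+SyPypuQGs3T2gtVCAWVw4hgvJ7WtDnqBd3GmSKwuPB3OzQLRpol590eniAMhmf9d7WNlepRqfWsHG/vnN1JXM+OoZ5069Mui0rgCtkNoo1Y2Z5eCV0Wd2V6f+wMwMsmfLAQv//fKTk3VyHWUTl3mS7iHh/IVu2uOyukErAtbQtiHB/W390zZG9O9YyP2haeHqRi4ag03fJUxqIJtOJsf/d/yqEAEOw8uRqs1MZDygLT6cWSRFGXiF40aCTd8cvdK5AfVhmzkmENrlbnUqWgoJ3rpCTZTWuW7WOb3OEcTtKySgmis29CABb/eatLVPT4tCzUN8hKKrFhCiUGld0Jkxy20Nm4uGSgYV/f4GAjLaasTO9"/>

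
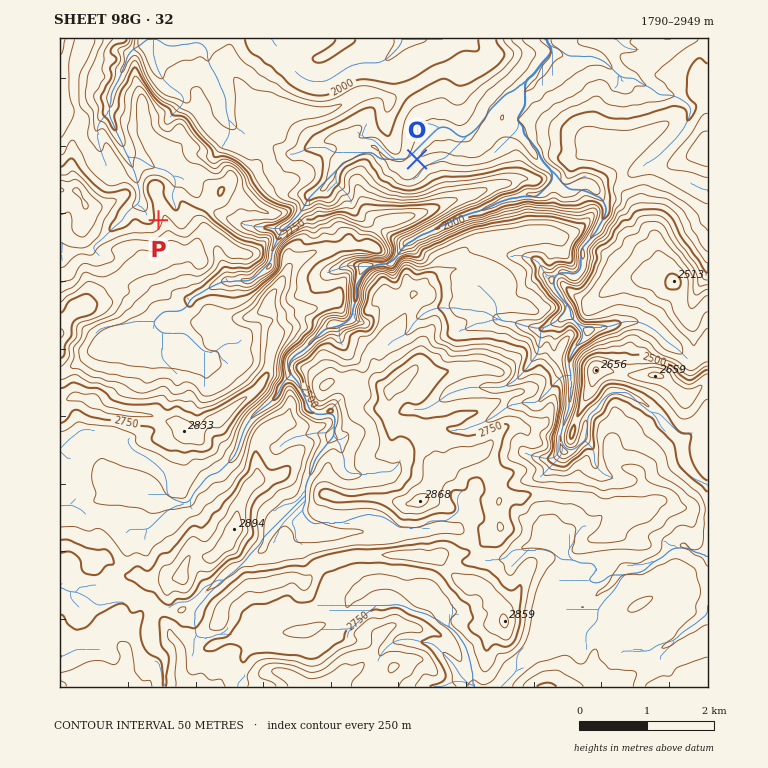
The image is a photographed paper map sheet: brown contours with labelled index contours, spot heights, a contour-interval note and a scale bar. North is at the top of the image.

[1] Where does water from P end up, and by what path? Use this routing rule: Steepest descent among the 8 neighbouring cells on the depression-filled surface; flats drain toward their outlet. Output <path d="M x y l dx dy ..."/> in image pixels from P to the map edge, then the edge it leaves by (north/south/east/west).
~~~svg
<path d="M158 220l-5 0-8-8 0-2-2-2 0-5-3-3 0-10-2-2 0-5-2-2 0-5-1-2 0-3-5-8 0-4-5-8 0-2-2-2 0-3-9-15 0-4-5-8 0-12 2-2 0-8 2-2 0-3 1-2 2-5 4-3 1-9 5-8 0-5 2-2 0-2 7-6 5-2 7-7"/>
exit: north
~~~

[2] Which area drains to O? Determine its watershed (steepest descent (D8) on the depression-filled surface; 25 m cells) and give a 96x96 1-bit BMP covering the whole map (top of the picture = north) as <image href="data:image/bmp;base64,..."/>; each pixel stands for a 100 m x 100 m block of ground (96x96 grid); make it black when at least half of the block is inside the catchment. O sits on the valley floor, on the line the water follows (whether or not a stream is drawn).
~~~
<image width="96" height="96" href="data:image/bmp;base64,Qk2+BAAAAAAAAD4AAAAoAAAAYAAAAGAAAAABAAEAAAAAAIAEAAATCwAAEwsAAAIAAAAAAAAA////AAAAAAAAAAAAAAAAAAAAAAAAAAAAAAAAAAAAAAAAAAAAAAAAAAAAAAAAAAAAAAAAAAAAAAAAAAAAAAAAAAAAAAAAAAAAAAAAAAAAAAAAAAAAAAAAAAAAAAAAAAAAAAAAAAAAAAAAAAAAAAAAAAAAAAAAAAAAAAAAAAAAAAAAAAAAAAAAAAAAAAAAAAAAAAAAAAAAAAAAAAAAAAAAAAAAAAAAAAAAAAAAAAAAAAAAAAAAAAAAAAAAAAAAAAAAAAAAAAAAAAAAAAAAAAAAAAAAAAAAAAAAAAAAAAAAAAAAAAAAAAAAAAAAAAAAAAAAAAAAAAAAAAAAAAAAAAAAAAAAAAAAAAAAAAAAAAAAAAAAAAAAAAAAAAAAAAAAAAAAAAAAAAAAAAAAAAAAAAAAAAAAAAAAAAAAAAAAAAAAAAAAAAAAAAAAAAAAAAAAAAAAAAAAAAAAAAAAAAAAAAAAAAAAAAAAAAAAAAAAAAAAAAAAAAAAAAAAAAAAAAAAAAAAAAAAAAAAAAAAAAAAAAAAAAAAAAAAAAAAAAAAAAAAAAAAAAAAAAAAAAAAAAAAAAAAAAAAAAAAAAAAAAAAAAAAAAAAAAAAABAAAAAAAAAAAAAAADgAAAAAAAAAAAAAAP4AAAAAAAAAAAAAP/+AAAAAAAAAAAAD///AAAAAAAAAAACH///gAAAAAAAAAAD////wAAAAAAAAAAD////8AAAAAAAAAAD////8AAAAAAAAAAD////+AAAAAAAAAAD////+AAAAAAAAAAD////+AAAAAAAAAAD////+AAAAAAAAAAD/////AAAAAAAAAAD/////AAAAAAAAAAD/////AAAAAAAAAAD/////AAAAAAAAAAB/////AAAAAAAAAAA////+AAAAAAAAAAAP///+AAAAAAAAAAAD///+AAAAAAAAAAAB////AAAAAAAAAAAA////gAAAAAAAAAAAf///gAAAAAAAAAAAP///wAAAAAAAAAAAD///wAAAAAAAAAAAAf//8AAAAAAAAAAAAA///AAAAAAAAAAAAA////wAAAAAAAAAAAf///wAAAAAAAAAAAf///4AAAAAAAAAAAf///4AAAAAAAAAAAf////gAAAAAAAAAAf////+AAAAAAAAAAP////+AAAAAAAAAAH////+AAAAAAAAAAD////+AAAAAAAAAAB////8AAAAAAAAAAAf///4AAAAAAAAAAAP///wAAAAAAAAAAAH///wAAAAAAAAAAAH///wAAAAAAAAAAAH///AAAAAAAAAAAAD//+AAAAAAAAAAAAD//+AAAAAAAAAAAAB//8AAAAAAAAAAAAB//8AAAAAAAAAAAAA//8AAAAAAAAAAAAAAP+AAAAAAAAAAAAAAD+AAAAAAAAAAAAAAA8AAAAAAAAAAAAAAAAAAAAAAAAAAAAAAAAAAAAAAAAAAAAAAAAAAAAAAAAAAAAAAAAAAAAAAAAAAAAAAAAAAAAAAAAAAAAAAAAAAAAAAAAAAAAAAAAAAAAAAAAAAAAAAAAAAAAAAAA="/>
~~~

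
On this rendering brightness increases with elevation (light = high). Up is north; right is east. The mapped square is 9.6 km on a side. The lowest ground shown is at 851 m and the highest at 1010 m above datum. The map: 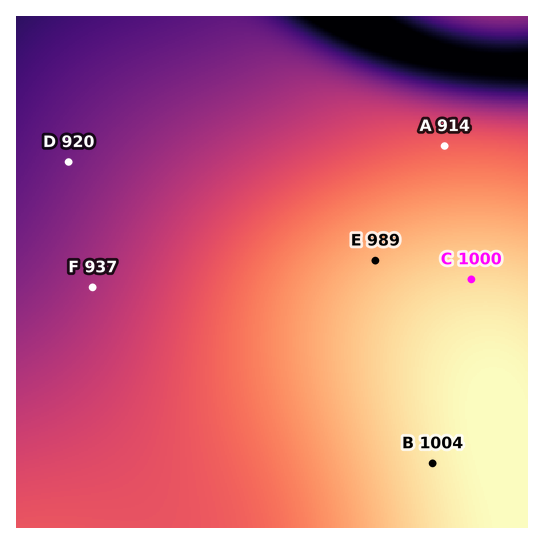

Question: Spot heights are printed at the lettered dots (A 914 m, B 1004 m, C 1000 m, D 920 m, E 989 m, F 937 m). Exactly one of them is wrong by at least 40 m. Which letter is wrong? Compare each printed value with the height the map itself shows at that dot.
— A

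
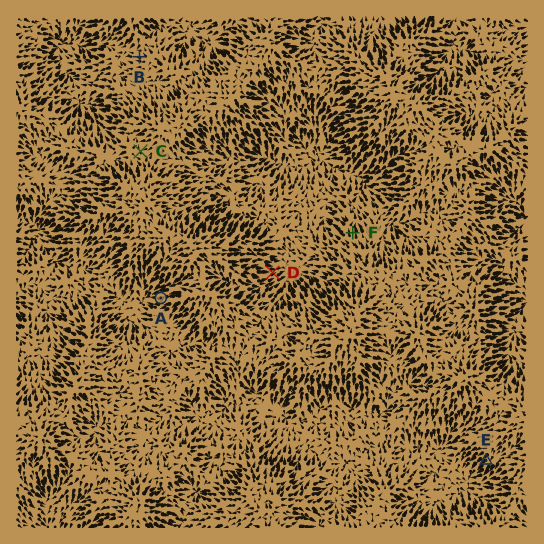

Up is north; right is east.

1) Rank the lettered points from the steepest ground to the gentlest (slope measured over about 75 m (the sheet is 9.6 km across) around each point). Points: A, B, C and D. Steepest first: A D B C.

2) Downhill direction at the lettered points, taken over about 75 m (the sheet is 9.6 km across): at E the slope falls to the SW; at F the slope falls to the N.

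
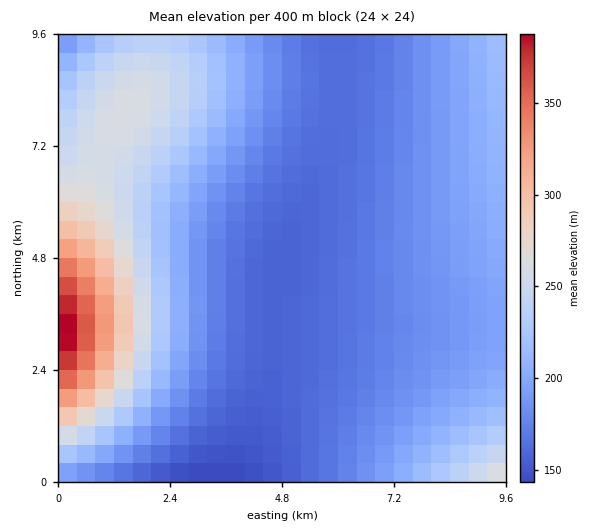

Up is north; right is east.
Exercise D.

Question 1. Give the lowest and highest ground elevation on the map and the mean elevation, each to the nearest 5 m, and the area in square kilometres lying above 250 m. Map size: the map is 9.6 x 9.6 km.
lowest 140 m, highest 400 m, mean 200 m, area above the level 13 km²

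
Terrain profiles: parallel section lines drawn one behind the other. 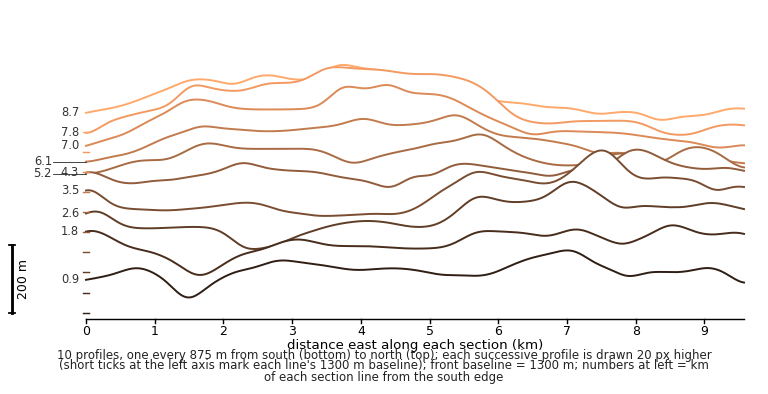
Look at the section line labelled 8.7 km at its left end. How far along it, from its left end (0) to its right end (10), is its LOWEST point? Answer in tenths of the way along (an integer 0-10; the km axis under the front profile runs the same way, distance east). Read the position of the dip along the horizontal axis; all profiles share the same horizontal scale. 9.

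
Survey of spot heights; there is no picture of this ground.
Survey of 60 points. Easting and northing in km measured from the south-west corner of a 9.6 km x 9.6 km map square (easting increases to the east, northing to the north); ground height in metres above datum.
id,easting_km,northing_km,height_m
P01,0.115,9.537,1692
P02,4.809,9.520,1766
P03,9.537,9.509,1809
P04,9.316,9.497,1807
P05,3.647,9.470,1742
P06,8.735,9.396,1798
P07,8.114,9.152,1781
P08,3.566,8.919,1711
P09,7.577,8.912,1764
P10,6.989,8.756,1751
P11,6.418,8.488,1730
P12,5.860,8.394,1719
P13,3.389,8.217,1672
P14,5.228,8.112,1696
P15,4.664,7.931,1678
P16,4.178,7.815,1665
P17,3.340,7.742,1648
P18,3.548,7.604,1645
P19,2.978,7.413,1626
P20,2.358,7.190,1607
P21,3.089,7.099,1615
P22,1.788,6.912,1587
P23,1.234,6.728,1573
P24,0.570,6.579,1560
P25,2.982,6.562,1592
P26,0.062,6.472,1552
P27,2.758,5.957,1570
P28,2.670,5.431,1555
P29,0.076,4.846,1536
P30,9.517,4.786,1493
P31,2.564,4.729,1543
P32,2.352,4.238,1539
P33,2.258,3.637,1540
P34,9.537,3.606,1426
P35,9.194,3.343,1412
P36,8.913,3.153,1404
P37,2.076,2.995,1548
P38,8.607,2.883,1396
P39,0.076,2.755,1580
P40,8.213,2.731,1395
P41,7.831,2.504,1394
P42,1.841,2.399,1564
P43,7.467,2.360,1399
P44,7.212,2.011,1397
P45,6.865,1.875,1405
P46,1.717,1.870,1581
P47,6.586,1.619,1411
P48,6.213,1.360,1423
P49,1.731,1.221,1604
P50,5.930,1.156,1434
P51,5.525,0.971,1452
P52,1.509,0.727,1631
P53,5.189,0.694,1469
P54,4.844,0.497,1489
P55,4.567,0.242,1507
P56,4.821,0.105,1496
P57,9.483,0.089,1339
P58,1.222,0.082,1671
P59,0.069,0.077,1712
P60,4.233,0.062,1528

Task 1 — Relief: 1338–1814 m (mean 1564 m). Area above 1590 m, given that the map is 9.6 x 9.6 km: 34.7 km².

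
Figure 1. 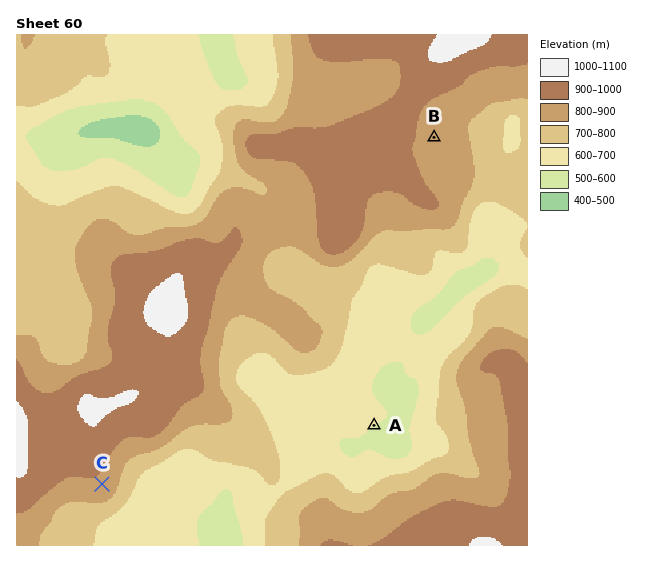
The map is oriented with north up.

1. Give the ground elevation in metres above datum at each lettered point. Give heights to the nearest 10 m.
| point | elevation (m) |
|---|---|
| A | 600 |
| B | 880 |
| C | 870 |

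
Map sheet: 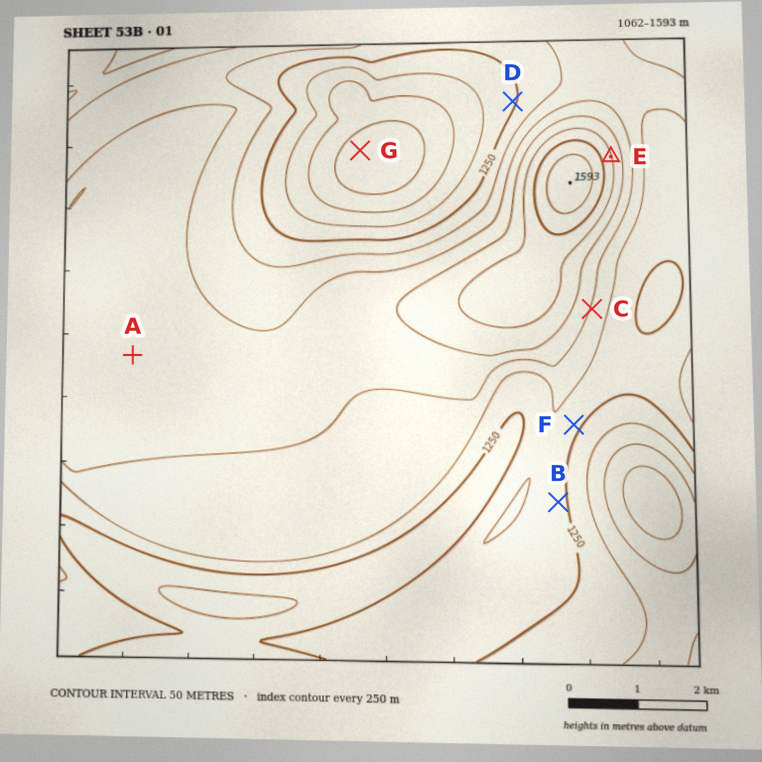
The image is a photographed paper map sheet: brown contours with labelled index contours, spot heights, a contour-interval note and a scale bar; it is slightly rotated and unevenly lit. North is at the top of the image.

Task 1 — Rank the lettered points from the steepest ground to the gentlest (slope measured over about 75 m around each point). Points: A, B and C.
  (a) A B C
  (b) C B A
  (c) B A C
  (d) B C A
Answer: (b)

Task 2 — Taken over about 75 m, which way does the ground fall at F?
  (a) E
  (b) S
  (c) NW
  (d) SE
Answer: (d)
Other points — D W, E E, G SE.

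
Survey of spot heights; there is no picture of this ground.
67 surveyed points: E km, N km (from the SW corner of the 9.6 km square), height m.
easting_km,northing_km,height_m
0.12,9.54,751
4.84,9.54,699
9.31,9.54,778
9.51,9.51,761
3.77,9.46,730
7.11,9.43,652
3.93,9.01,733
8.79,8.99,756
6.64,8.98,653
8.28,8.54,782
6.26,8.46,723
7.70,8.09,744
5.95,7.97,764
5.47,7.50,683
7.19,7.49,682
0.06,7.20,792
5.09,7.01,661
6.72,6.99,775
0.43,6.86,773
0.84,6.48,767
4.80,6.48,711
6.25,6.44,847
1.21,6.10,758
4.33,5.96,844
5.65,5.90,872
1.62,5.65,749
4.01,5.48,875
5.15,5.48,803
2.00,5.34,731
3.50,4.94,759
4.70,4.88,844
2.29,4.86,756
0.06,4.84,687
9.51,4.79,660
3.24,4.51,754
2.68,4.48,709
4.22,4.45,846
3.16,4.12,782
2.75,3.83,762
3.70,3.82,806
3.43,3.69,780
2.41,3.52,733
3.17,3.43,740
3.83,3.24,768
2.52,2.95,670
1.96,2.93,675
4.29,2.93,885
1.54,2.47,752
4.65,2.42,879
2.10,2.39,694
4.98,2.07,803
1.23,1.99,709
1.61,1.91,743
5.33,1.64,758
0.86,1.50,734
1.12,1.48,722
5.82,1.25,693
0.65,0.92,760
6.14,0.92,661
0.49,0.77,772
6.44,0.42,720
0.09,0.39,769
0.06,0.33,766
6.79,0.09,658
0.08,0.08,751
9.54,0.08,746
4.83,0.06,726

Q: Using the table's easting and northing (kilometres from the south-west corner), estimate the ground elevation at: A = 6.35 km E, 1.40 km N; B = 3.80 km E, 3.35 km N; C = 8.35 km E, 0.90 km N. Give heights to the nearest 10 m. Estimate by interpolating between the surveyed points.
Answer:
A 730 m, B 740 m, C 730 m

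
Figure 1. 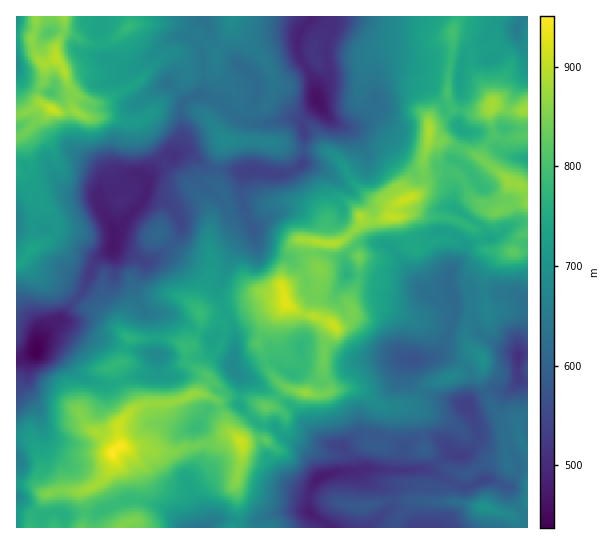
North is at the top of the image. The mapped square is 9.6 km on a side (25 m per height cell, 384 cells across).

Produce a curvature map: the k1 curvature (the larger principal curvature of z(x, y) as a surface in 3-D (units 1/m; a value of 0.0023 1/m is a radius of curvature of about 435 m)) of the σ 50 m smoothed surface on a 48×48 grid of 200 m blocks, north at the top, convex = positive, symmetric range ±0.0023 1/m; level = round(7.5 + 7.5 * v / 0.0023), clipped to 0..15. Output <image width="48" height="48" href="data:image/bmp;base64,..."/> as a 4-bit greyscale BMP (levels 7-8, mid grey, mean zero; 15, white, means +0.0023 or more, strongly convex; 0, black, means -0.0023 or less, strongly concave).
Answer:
<image width="48" height="48" href="data:image/bmp;base64,Qk32BAAAAAAAAHYAAAAoAAAAMAAAADAAAAABAAQAAAAAAIAEAAATCwAAEwsAABAAAAAAAAAAAAAAABEREQAiIiIAMzMzAERERABVVVUAZmZmAHd3dwCIiIgAmZmZAKqqqgC7u7sAzMzMAN3d3QDu7u4A////AKt6eaiKy7qIeIjJeaqYmIiIiod3iJmHuayIaKd4mpmJmHbKeZhmmZq5iKiId73vyWrpiqeIeIiJmIfbmZiJu8u8yqvN/97Imp3/7vyHeJiImazriIeIqYh3iIiIl2q4WMx4l4zYmZiHeIjreHeXeJh4qrqpiad5imuYl2mrqaqVeIjOiYmnZ4h3iId5u7uaqGyXmIm8ionKiHefiL6pzcqJqqqqh3mamJyIiInOyZm93Kivq/yKmHm8qYrJeIiLi6qIiJyLl4h4iaru35qYd3iYiHinead7i6uJqsu9h3iIZovKem54iZh4iIiZq5eKmouJqqeM6HiIiJypm6+HiIiJqqqqqYipmXqJzKmHzczbhp1Z79iomoeLu6mYhmjJmYiaual3mrvP/9vcqbz//9vLmJmZhluoiJiqqYiImHdmu7x3eP6bjLyph4nN26uKh6q7yry5iJmXrNdnjrd4vGeJiIia3ay7mpdnmZvMy4ecubZ4q3mX22eYdnaHeo3JmKZoiZiKqGVtqap6yYl3zHaXdoaIea23dqd4iJlq3t3suHt62IhmrLeXZoiZirmpd5d4h4quyqmZmomIqYhlnPuZiZmZiqipeJh4Vpmrh2d4rJmJmaid/6vLqamYiKmpqoiYjMmKmIhoy6iJmb3qmIuomZiIh6mpmYiaqpmIqKrNqYiama53mJyHiYd4h6mYiImqmYqYqbu5iYib3MyHmYyniXaIeZmHeJqomnm4yXiJmZidq+uom3jHiYeXeZmYiMmHi4q5uViImZibV9qJqojYiZmHZ6eqmMuHi4hlmYiImqiZZbuJmXz7qZund5u87ZvLmKt3i7mZm7iId5/N//qmd5m8zJyquYqKmbuHirqnfLiIeK3+uN+neJiIiKponIt5qcmIibuWe8eYeKuYqW3//cmprsmoiIqLmqeJiIyXiriYmXiIqn35vNyqqJ3uuJmai3eJmIqHmpmYq7upma6bnNuHaMypm5iom2eIiXqJuIqZmqqZmqfc6q7Jmbd7mpiYq3eIiHmbmZqHiHeIqI6Ejce5iphs3YmIupd4h3mpmZlneIiHmMtniLu3mnjeqXp6qZZnmIp3iLuGaKp2m/mHiH3XZ564d5p7eKh5qqhoeLu7vMvN/6mYh3r5nNuImNmKZ5mZmamIebvN3cuH2IiJl2j76XjKu52pZquZupqWesqHiIqLt4iJiGb7hYbVeMm97v/8qsqaraiImZebd6qZeJv6uMzXq63/zYunZ5youoiJmpjGaKuYd62srKzczYvGnOq8mInJh4iIeaq2eJyXeKmI92ncmnnnzmZ4vYd6mJiIiJvIeIyYiJiH94uZl4j3+YiIitiJmZmIebupmIuYiIiI95qKp4v8+Yd4iJuIl6lni6l5qJuYiIiH6JdoyJ+etod4iIm6mKl5qqh6iKuYiIiHypiJua+e2Mq6iIiJiYmZmaeKiJqYiIiJu4eKiL92+4d7yZiImXqYiZd5mHmpiImJy4iLaI+o+Hd4u6qph3moiZiImHeYiImIrYiKiQ=="/>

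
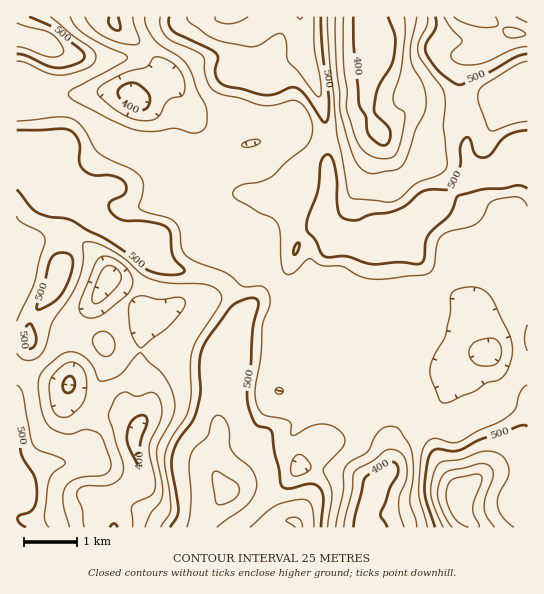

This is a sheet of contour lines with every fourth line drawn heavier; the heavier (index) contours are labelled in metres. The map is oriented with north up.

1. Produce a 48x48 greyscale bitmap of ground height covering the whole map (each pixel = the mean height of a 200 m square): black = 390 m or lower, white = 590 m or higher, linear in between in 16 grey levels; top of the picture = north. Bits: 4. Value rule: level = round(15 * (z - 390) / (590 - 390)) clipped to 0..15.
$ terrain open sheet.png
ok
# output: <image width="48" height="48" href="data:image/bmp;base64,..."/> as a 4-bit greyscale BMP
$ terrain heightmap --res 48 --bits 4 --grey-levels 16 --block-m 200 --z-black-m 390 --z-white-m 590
<image width="48" height="48" href="data:image/bmp;base64,Qk32BAAAAAAAAHYAAAAoAAAAMAAAADAAAAABAAQAAAAAAIAEAAATCwAAEwsAABAAAAAAAAAAAAAAABEREQAiIiIAMzMzAERERABVVVUAZmZmAHd3dwCIiIgAmZmZAKqqqgC7u7sAzMzMAN3d3QDu7u4A////AIh2VCIRJFaJq6qqq8zLljEBEjR5zu7LqYh1VCERI0V5q7uqqru7lkEBEkV63+26mZl1QyESIzRpq8zLqaqql0IQEkaM7+26mZl2QyIiESR5q83LqpmZh1MQATac7/66mZh2VERDISR6q8zLqpd4dlMQATWb3u7LqZiHZlVUISWKq8u6qodmdlMhESWKzN3Lqoh3ZlVTISWKq7uqqYdnd2VDITWJqru6qYdmVVVDETV5qqqqqYd3iGVUM0V4iJqqqYZVVVVCESRoqqqqmYd3iHZVRFVmZniJmYZUREQyEBNXmqqpiHdmd2VVVVVVVVZ3iHZTMzMyERJGiaqphmZmZlVVVVVVVVVWd3ZCIjMyIiJFeaqpdVVVVVVVVVVVVVVWZ2VCETQzMyNFeaqpZVVVVVVVVVVVRFVVZ2VCESREMzRVeaqpZVVVVVVVVVVURERVVmVDETRVRERVeaqpdVVVVVVVVVVURDNEVmZUM0VlVEVVeaqpdlVVVVVVVVVUQzIjVXhlVFZ2VVVVaKqpdlVVVVVVVVVUQzIjRol2VWd2VEVVaJqpdlVVVVVVVVVVRDIjVoh2ZmZlVERVVomphlVVVVVVVVVVREM0Vnh2ZVVVVERFVnmphlVVVVVVVVVVVEREVmiHZUNFVEREVWeZh1VVZmZlVVVVVDNFVWeZdUI0VEVFVWeIh2VVZmZmZlVVVDRFVWaJhlIjRVVmZmd3dlVVZmZmZmVVVUVVVVaJl1MiRXeId3dmZWZVVmZndmZlVVVVVVZ5mGQzWJmYd2ZVVWd2ZmeIiIh2VVVVVVZ4iGVWiaqXZVVVVWiHiImZmZmGVVVVVVVnh2Z4mqqGVVVVVWeImaqqqqmGVVVVVWZnd3iZmqmGVVVVVWeImZmqqqqXZmZmVWd4iJmZmZh2VVVVZmeImZmZmqqYh3ZmZniJmamYd3ZlVVVmZ3eImYiIiZqpiHdmZnmamZmIdmVVVVZmd3d4mYd3d4mZiIdmZpmqmZmZh2VWZVZnd3d3mXZlVmiIiIiId5qZmZmZh2VWZlVmZ3d3iXZVVVZ3iZmZmaqZmYiHdmVVVVVVVmd3iXVURVVWeJmqqqqpmYd2ZVVVVVVVVWZ3iHVDM0VVeJmaqqqqqXZlVVVVVVVVVVZniGQyEkVWeIiJqpmZmXZVVVVVVVVVVVVWd2MhATVWeId4mYiIh2VVRERERFVVVVVWd1MQETRWeIdmeGZmZlVEMiNERFVVVVVWiFIREjRWd4dlZlVVVVQyERIzNFVWZmZnmEIRIjNWeHZVVVVVVEMhABIjRWZ3iId5p0IRIzNWeHZVVVVVVUMhERIiRXiZmpmap0IAEjRWeIdlVVVmZlVDIiITRomqqqqrpzEAEjRnmZiGZWeJmHZVQzIkVomqqqq7ljEAATV5qqqodpmqqYZVQzNFZ4mqqqq7ljEAATaKqqu6mbvLmGVDI0Vniaqqqqq7ljEAATaJqqu7u7u5dUMhE0aJqqu7u6vLljEAATV5qru8zJmHVDIRJFaaqqqqu7vLhjEAETRprN3cug=="/>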